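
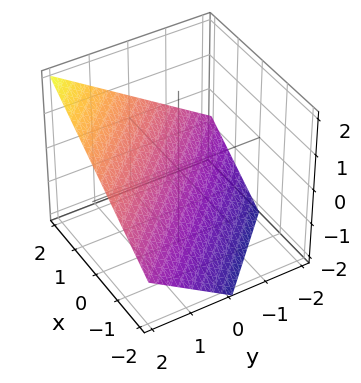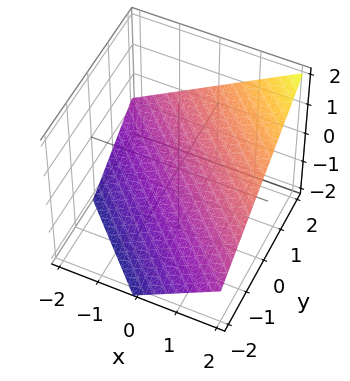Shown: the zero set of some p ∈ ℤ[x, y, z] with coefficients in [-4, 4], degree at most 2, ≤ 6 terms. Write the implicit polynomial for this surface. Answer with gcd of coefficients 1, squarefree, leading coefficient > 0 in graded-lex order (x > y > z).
2*x + 2*y - 3*z - 2

Degree: every cross-section is a straight line — this is a plane, so deg p = 1.
Reading off the gridlines: it crosses the x-axis at the gridline x = 1; it meets the y-axis at y = 1 (among the integer gridlines).
These observations pin down the coefficients.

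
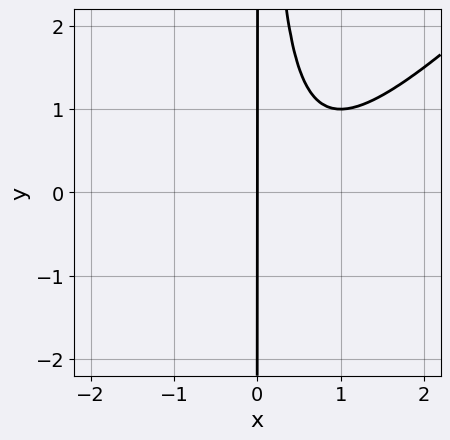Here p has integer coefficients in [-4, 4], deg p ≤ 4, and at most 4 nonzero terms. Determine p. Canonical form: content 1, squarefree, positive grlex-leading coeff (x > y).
(a) The degree is 3 — a generic line meets the curve in up to 3 points.
(b) From the axis intercepts and sections: it crosses the x-axis at the gridline x = 0; every point of the y-axis in the box is on the curve.
(c) Solving for integer coefficients yields p as stated.

x^3 - x^2*y - x^2 + x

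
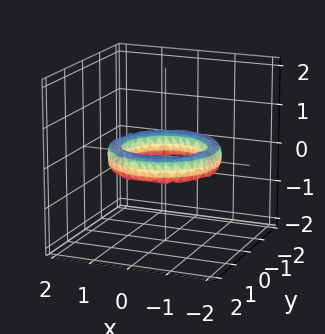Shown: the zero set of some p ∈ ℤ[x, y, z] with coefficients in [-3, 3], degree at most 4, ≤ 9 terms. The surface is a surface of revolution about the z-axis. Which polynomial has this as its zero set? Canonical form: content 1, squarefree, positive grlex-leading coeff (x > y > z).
1. deg p = 4. No degree-3 surface has this shape.
2. Symmetry: every cross-section ⟂ z is a circle, so x, y appear only via x² + y².
3. Against the integer gridlines: the y-axis gridline crossings are at y ∈ {-1, 1}; the x-axis gridline crossings are at x ∈ {-1, 1}; no z-intercept at any integer in the box; a circular section at z = 0 has radius exactly 1.
4. Assembling these constraints gives the stated polynomial.

x^4 + 2*x^2*y^2 + y^4 - 3*x^2 - 3*y^2 + 2*z^2 + 2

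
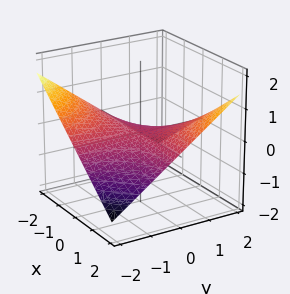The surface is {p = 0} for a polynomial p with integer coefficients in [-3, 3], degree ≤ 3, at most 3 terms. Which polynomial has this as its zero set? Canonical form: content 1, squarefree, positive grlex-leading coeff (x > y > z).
x*y - 3*z

1. deg p = 2. A saddle surface; a quadric.
2. Checking where it meets the axes: the visible x-axis segment lies entirely on the surface; every point of the y-axis in the box is on the surface; one z-axis crossing is at z = 0.
3. These observations pin down the coefficients.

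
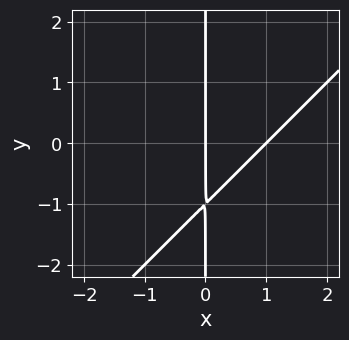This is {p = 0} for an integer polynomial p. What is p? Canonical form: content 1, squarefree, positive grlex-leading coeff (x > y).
x^2 - x*y - x

deg p = 2. No degree-1 curve has this shape.
From the visible intercepts: among the integer gridlines, it crosses the x-axis at x ∈ {0, 1}; the visible y-axis segment lies entirely on the curve.
Solving for integer coefficients yields p as stated.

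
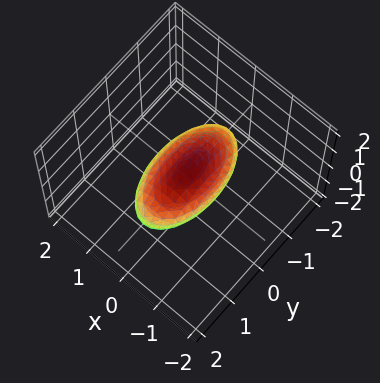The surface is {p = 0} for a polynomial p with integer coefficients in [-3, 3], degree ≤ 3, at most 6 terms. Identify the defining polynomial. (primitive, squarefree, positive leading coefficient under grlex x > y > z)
(a) deg p = 2. A generic line meets the surface in up to 2 points.
(b) Matching integer coefficients to the picture gives p.

3*x^2 + x*z + y^2 + 3*z^2 - 2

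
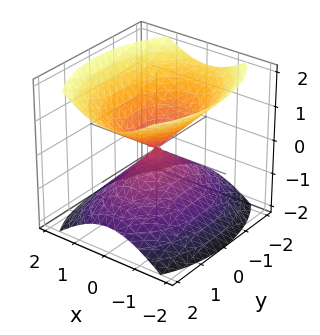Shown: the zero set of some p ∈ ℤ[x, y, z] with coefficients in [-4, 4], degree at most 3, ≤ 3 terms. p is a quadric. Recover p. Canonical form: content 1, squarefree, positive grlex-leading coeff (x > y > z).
1. The picture has 2 separate pieces. They look like related sheets of one shape, so recover p as a whole.
2. Degree: two nappes meeting at a single point; a quadric, so deg p = 2.
3. Symmetries: it's symmetric under x → −x, forcing even powers of x; it's symmetric under y → −y, forcing even powers of y; mirror symmetry z ↦ −z ⇒ only even powers of z.
4. Observable constraints: it crosses the y-axis at the gridline y = 0; it crosses the x-axis at the gridline x = 0.
5. Matching integer coefficients to the picture gives p.

2*x^2 + y^2 - 2*z^2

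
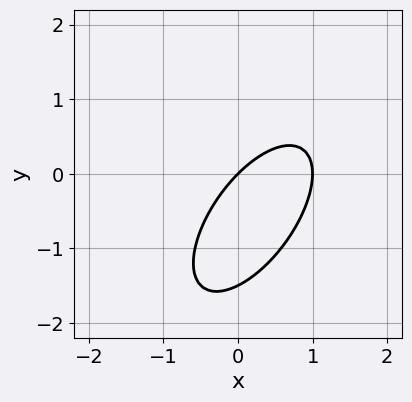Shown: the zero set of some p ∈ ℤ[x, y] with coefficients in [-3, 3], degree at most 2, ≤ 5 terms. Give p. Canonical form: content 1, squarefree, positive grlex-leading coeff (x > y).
Degree: a generic line meets the curve in up to 2 points, so deg p = 2.
From the axis intercepts and sections: the x-axis gridline crossings are at x ∈ {0, 1}; it meets the y-axis at y = 0 (among the integer gridlines).
Together with the visible shape, these determine p as stated.

3*x^2 - 3*x*y + 2*y^2 - 3*x + 3*y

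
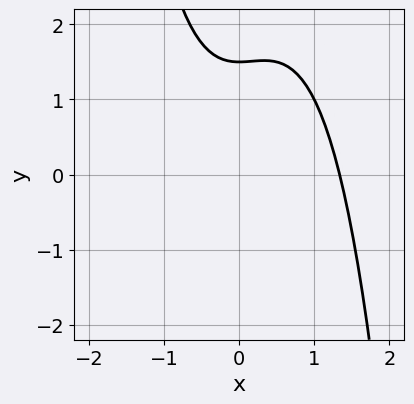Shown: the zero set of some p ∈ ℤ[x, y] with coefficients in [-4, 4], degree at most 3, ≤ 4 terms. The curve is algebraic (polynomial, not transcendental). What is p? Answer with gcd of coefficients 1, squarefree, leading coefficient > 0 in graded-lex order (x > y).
2*x^3 - x^2 + 2*y - 3

The degree is 3 — no degree-2 curve has this shape.
The integer polynomial consistent with all of this is the stated p.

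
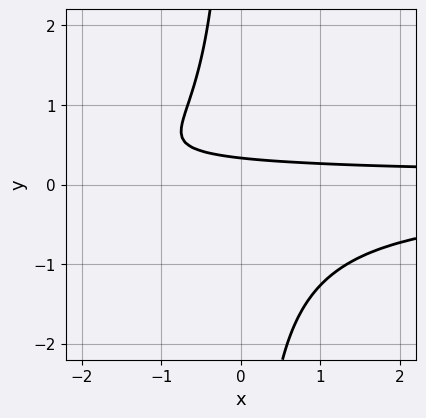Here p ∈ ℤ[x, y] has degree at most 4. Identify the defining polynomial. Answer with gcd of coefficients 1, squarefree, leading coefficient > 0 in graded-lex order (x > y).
3*x*y^2 + 3*y - 1

deg p = 3. No degree-2 curve has this shape.
From the axis intercepts and sections: it misses every integer gridline on the x-axis.
Fitting integer coefficients to these (and the overall shape) gives p.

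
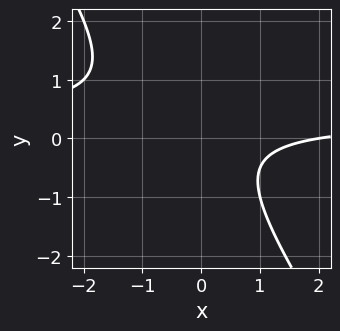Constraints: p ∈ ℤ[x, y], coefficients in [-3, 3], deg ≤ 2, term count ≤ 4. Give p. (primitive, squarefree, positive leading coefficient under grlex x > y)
3*x*y + 2*y^2 - x + 2

First, degree: no degree-1 curve has this shape, so deg p = 2.
Next, against the integer gridlines: it meets the x-axis at x = 2 (among the integer gridlines); it misses every integer gridline on the y-axis.
Finally, putting this together gives p.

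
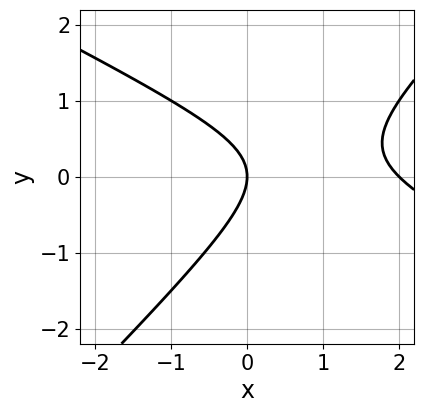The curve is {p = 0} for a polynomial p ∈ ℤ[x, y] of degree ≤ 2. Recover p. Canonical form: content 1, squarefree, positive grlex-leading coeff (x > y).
First, degree: a generic line meets the curve in up to 2 points, so deg p = 2.
Next, reading off the gridlines: one y-axis crossing is at y = 0; among the integer gridlines, it crosses the x-axis at x ∈ {0, 2}.
Finally, putting this together gives p.

x^2 + x*y - 2*y^2 - 2*x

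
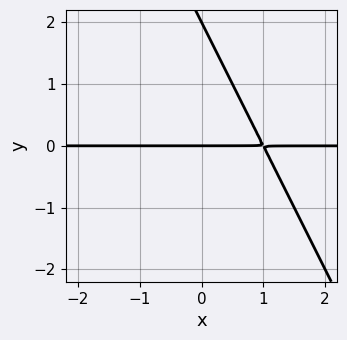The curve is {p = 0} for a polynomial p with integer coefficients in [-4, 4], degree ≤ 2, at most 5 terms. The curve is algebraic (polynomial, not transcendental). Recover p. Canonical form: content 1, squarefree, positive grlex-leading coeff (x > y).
2*x*y + y^2 - 2*y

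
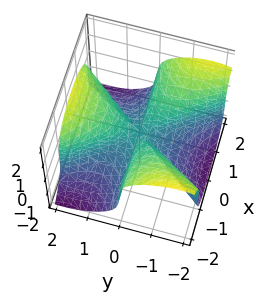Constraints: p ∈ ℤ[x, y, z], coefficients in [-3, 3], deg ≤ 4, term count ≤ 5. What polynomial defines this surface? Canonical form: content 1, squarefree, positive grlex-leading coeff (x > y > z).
2*x^2*y - y^3 + 2*z^3

1. deg p = 3.
2. Checking where it meets the axes: the visible x-axis segment lies entirely on the surface; one y-axis crossing is at y = 0; it meets the z-axis at z = 0 (among the integer gridlines).
3. Matching integer coefficients to the picture gives p.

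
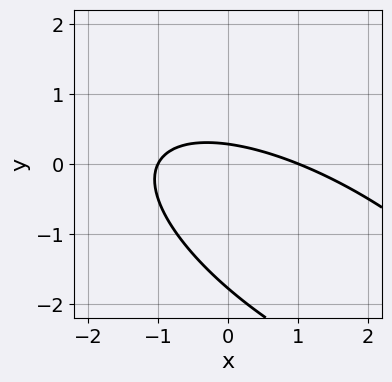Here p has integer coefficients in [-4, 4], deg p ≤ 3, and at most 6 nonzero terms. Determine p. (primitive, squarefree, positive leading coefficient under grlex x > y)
x^2 + 2*x*y + 2*y^2 + 3*y - 1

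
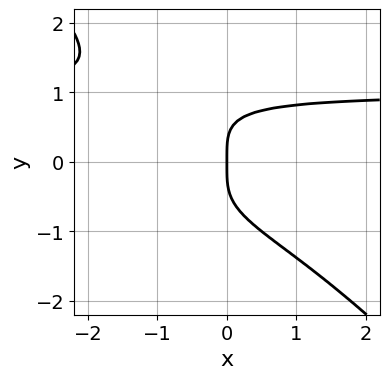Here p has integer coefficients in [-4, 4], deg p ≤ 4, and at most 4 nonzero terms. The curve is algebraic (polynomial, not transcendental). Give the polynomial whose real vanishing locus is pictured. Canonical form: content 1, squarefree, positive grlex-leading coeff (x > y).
x*y^3 + y^4 - x

(a) The degree is 4 — the shape is more complex than any degree-3 curve.
(b) From the visible intercepts: it meets the y-axis at y = 0 (among the integer gridlines); it meets the x-axis at x = 0 (among the integer gridlines).
(c) Together with the visible shape, these determine p as stated.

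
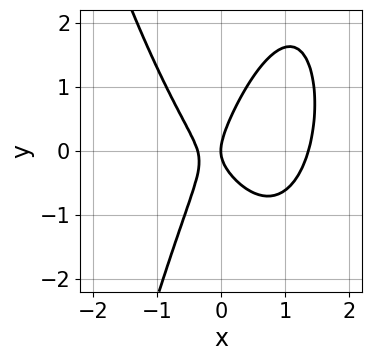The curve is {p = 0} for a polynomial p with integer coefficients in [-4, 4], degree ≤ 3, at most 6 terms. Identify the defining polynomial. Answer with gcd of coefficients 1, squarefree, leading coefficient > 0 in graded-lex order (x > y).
2*x^3 - 2*x^2 - x*y + y^2 - x

(a) Degree: no degree-2 curve has this shape, so deg p = 3.
(b) From the axis intercepts and sections: it crosses the x-axis at the gridline x = 0; it crosses the y-axis at the gridline y = 0.
(c) Together with the visible shape, these determine p as stated.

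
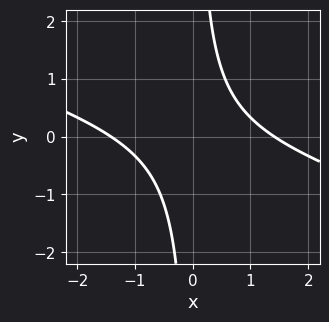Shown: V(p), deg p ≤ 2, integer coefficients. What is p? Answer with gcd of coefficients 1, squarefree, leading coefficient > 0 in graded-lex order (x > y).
x^2 + 3*x*y - 2

Degree: no degree-1 curve has this shape, so deg p = 2.
Reading off the gridlines: the curve avoids every integer y-axis point in the box.
Fitting integer coefficients to these (and the overall shape) gives p.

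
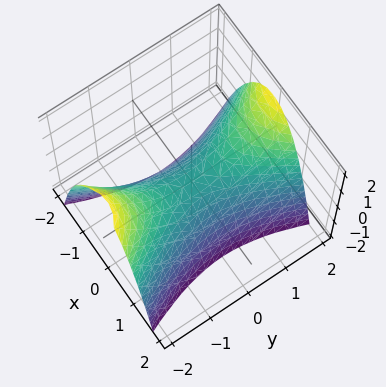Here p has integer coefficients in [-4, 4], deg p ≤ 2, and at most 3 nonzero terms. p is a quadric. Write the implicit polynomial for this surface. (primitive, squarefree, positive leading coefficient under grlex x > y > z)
3*x^2 - y^2 + 2*z

First, deg p = 2. A saddle surface; a quadric.
Next, symmetries: it's symmetric under x → −x, forcing even powers of x; it's symmetric under y → −y, forcing even powers of y.
Next, reading off the gridlines: one z-axis crossing is at z = 0; it meets the x-axis at x = 0 (among the integer gridlines).
Finally, these observations pin down the coefficients.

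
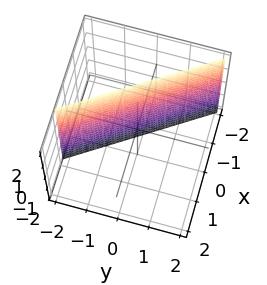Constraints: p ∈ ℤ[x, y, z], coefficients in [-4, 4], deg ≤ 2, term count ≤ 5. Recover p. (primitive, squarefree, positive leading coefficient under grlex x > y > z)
First, the degree is 1 — every cross-section is a straight line — this is a plane.
Next, from the axis intercepts and sections: one y-axis crossing is at y = -1; the surface avoids every integer z-axis point in the box.
Finally, putting this together gives p.

3*x + 2*y + 2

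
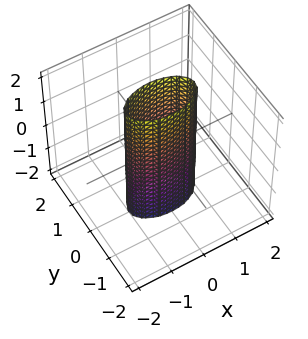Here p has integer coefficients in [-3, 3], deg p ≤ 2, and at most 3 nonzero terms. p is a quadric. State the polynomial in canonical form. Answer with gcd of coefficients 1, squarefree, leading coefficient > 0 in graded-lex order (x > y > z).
x^2 + 3*y^2 - 1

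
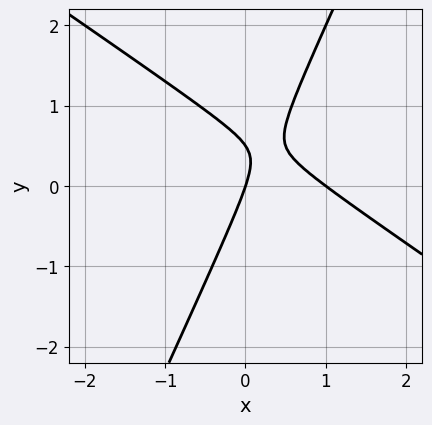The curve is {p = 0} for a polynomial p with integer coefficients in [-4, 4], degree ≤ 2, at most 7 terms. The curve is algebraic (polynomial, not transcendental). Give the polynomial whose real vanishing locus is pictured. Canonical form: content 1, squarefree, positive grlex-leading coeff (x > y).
First, the degree is 2 — no degree-1 curve has this shape.
Next, checking where it meets the axes: it meets the y-axis at y = 0 (among the integer gridlines); the x-axis gridline crossings are at x ∈ {0, 1}.
Finally, assembling these constraints gives the stated polynomial.

3*x^2 + 3*x*y - 2*y^2 - 3*x + y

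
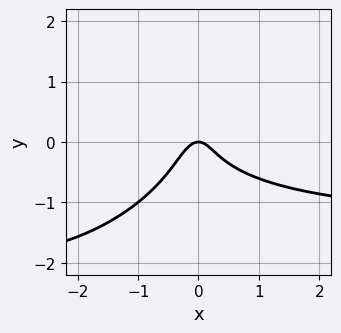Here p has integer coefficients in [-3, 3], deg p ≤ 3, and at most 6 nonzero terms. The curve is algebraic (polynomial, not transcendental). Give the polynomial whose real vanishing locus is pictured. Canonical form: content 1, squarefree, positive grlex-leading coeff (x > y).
1. deg p = 3.
2. Against the integer gridlines: it meets the y-axis at y = 0 (among the integer gridlines); one x-axis crossing is at x = 0.
3. Matching integer coefficients to the picture gives p.

2*x^2*y - 2*x*y^2 + 2*y^3 + 3*x^2 + y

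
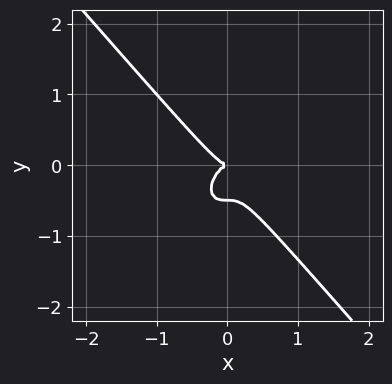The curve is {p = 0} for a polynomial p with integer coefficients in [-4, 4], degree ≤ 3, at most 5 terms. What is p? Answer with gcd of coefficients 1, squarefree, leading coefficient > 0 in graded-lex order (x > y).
3*x^3 + 2*y^3 + y^2

The degree is 3 — no degree-2 curve has this shape.
Reading off the gridlines: it crosses the x-axis at the gridline x = 0; it meets the y-axis at y = 0 (among the integer gridlines).
These observations pin down the coefficients.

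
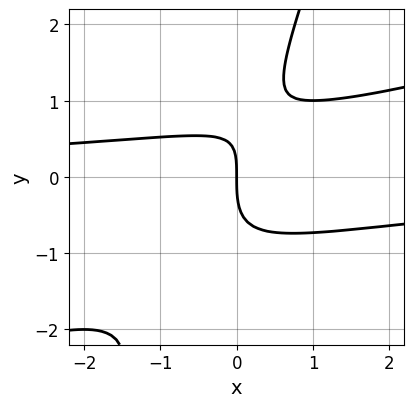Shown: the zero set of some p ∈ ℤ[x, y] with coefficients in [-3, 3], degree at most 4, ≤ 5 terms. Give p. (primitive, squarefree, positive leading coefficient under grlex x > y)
x^2*y - 3*x*y^2 + y^3 - x*y + 2*x

Degree: the shape is more complex than any degree-2 curve, so deg p = 3.
Reading off the gridlines: one y-axis crossing is at y = 0; it crosses the x-axis at the gridline x = 0.
Solving for integer coefficients yields p as stated.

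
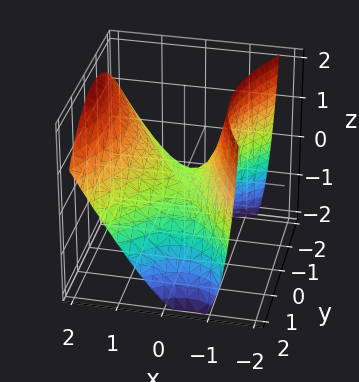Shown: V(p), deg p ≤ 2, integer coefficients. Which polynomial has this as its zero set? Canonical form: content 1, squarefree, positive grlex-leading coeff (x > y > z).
2*x^2 - x*z - y^2 - 2*z

(a) Degree: a generic line meets the surface in up to 2 points, so deg p = 2.
(b) Against the integer gridlines: one x-axis crossing is at x = 0; it crosses the y-axis at the gridline y = 0.
(c) Together with the visible shape, these determine p as stated.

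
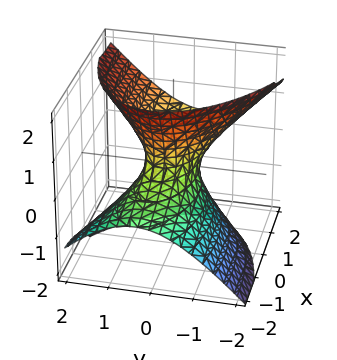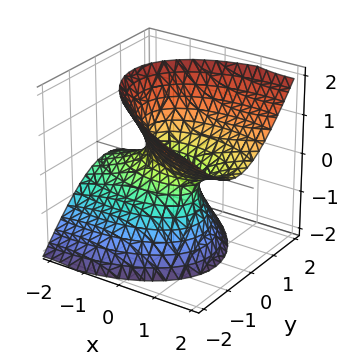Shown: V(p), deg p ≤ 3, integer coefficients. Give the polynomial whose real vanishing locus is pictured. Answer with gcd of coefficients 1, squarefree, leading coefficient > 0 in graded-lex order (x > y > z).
x^2 + x*y - 3*x*z + 3*y^2 - 2*z^2 - 1

1. Degree: no degree-1 surface has this shape, so deg p = 2.
2. Observable constraints: no z-intercept at any integer in the box; the x-axis gridline crossings are at x ∈ {-1, 1}.
3. The integer polynomial consistent with all of this is the stated p.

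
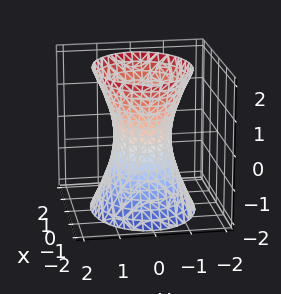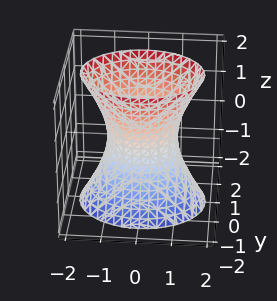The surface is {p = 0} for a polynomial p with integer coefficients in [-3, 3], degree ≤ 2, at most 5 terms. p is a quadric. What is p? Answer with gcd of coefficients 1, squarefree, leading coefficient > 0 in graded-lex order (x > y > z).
2*x^2 + 3*y^2 - z^2 - 2

(a) deg p = 2. An hourglass — one-sheet hyperboloid; a quadric.
(b) Symmetries: the x ↦ −x reflection is a symmetry, so x appears only in even powers; it's symmetric under z → −z, forcing even powers of z; the y ↦ −y reflection is a symmetry, so y appears only in even powers.
(c) Observable constraints: among the integer gridlines, it crosses the x-axis at x ∈ {-1, 1}; it misses every integer gridline on the z-axis.
(d) Together with the visible shape, these determine p as stated.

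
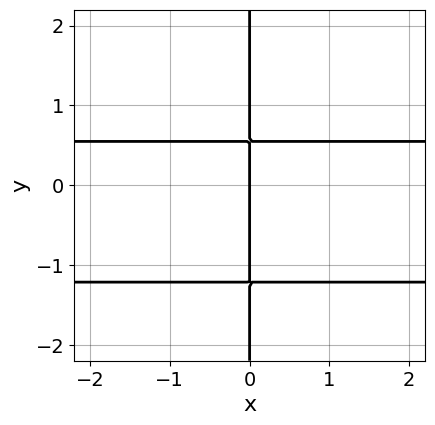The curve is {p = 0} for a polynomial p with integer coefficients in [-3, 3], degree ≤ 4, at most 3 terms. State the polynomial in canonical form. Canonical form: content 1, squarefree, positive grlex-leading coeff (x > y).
3*x*y^2 + 2*x*y - 2*x

deg p = 3. No degree-2 curve has this shape.
From the axis intercepts and sections: one x-axis crossing is at x = 0; the visible y-axis segment lies entirely on the curve.
These observations pin down the coefficients.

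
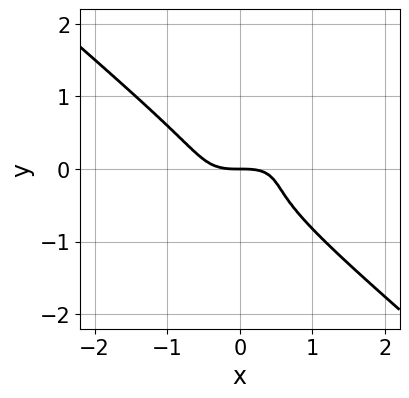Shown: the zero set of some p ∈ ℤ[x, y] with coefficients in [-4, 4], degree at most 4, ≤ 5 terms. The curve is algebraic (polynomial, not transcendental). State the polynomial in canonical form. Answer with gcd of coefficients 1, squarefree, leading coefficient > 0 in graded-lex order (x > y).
First, the degree is 3 — a generic line meets the curve in up to 3 points.
Next, checking where it meets the axes: one y-axis crossing is at y = 0; it meets the x-axis at x = 0 (among the integer gridlines).
Finally, together with the visible shape, these determine p as stated.

x^3 - x^2*y + 3*y^3 + y^2 + y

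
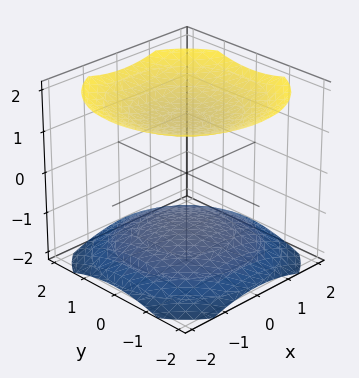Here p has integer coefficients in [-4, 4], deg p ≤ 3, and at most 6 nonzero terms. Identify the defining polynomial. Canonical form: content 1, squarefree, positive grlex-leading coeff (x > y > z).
x^2 + y^2 - 2*z^2 + 3

First, the picture has 2 separate pieces.
Then, degree: two separate bowl-shaped sheets opening away from each other; a quadric, so deg p = 2.
Next, symmetry: the surface is invariant under rotation about z: p = q(x² + y², z); mirror symmetry z ↦ −z ⇒ only even powers of z.
Then, observable constraints: it misses every integer gridline on the x-axis; it misses every integer gridline on the y-axis.
Finally, assembling these constraints gives the stated polynomial.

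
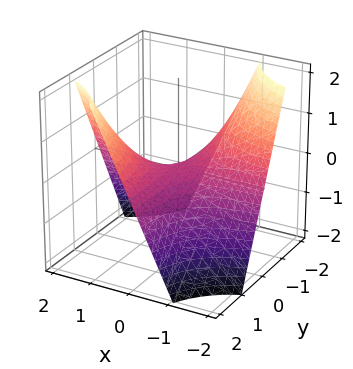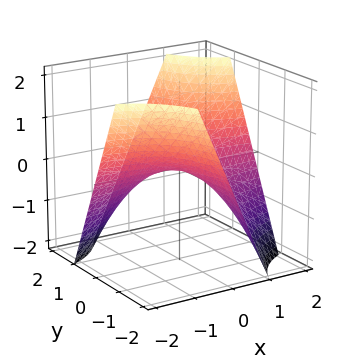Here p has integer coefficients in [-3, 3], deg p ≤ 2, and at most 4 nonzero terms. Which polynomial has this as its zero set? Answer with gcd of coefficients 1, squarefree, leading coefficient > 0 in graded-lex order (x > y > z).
1. The degree is 2 — a hyperbolic paraboloid; a quadric.
2. Checking where it meets the axes: one z-axis crossing is at z = 0; every point of the x-axis in the box is on the surface.
3. Fitting integer coefficients to these (and the overall shape) gives p. Check: (0, 1, 0) on the y-axis lies on the surface, and p(0, 1, 0) = 0. ✓

x*y - z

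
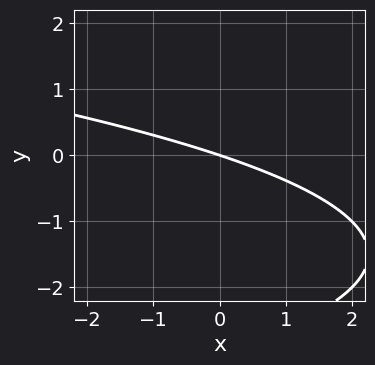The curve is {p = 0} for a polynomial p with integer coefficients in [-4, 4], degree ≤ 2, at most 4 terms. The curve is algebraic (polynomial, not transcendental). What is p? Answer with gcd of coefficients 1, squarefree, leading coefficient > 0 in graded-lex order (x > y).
y^2 + x + 3*y

First, deg p = 2.
Next, from the axis intercepts and sections: one x-axis crossing is at x = 0; it meets the y-axis at y = 0 (among the integer gridlines).
Finally, fitting integer coefficients to these (and the overall shape) gives p.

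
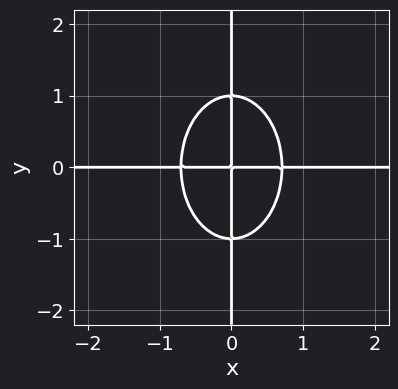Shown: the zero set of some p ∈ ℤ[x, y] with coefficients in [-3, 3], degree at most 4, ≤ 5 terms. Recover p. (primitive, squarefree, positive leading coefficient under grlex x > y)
First, the degree is 4 — the shape is more complex than any degree-3 curve.
Then, checking where it meets the axes: every point of the x-axis in the box is on the curve; the visible y-axis segment lies entirely on the curve.
Finally, assembling these constraints gives the stated polynomial.

2*x^3*y + x*y^3 - x*y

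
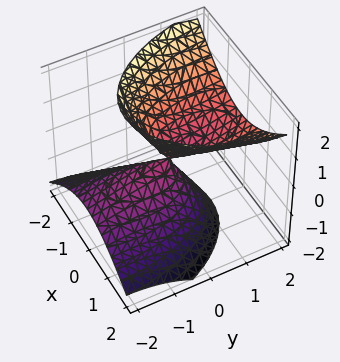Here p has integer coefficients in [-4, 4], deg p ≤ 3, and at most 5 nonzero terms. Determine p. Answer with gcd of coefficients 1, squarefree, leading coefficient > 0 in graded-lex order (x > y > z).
First, degree: no degree-1 surface has this shape, so deg p = 2.
Next, checking where it meets the axes: one y-axis crossing is at y = 0; one z-axis crossing is at z = 0.
Finally, matching integer coefficients to the picture gives p.

3*x^2 + y^2 - 3*y*z - 2*z^2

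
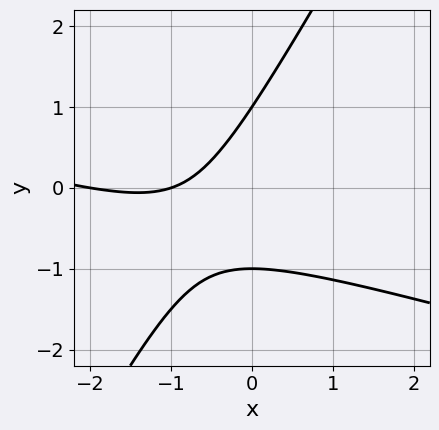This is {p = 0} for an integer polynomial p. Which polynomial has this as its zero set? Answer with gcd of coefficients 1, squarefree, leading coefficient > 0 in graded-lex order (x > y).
x^2 + 3*x*y - 2*y^2 + 3*x + 2

(a) The degree is 2 — a generic line meets the curve in up to 2 points.
(b) From the visible intercepts: the x-axis gridline crossings are at x ∈ {-2, -1}; among the integer gridlines, it crosses the y-axis at y ∈ {-1, 1}.
(c) Matching integer coefficients to the picture gives p.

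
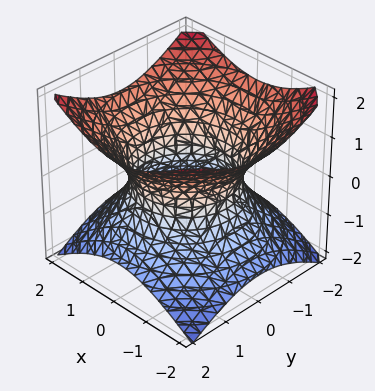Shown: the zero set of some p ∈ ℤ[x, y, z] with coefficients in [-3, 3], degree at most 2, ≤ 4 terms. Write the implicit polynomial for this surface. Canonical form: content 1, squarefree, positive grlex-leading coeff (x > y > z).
(a) Degree: the shape is more complex than any degree-1 surface, so deg p = 2.
(b) Symmetries: every cross-section ⟂ z is a circle, so x, y appear only via x² + y².
(c) Checking where it meets the axes: it misses every integer gridline on the z-axis; a circular section at z = 1 has radius between 1 and 2.
(d) The integer polynomial consistent with all of this is the stated p.

2*x^2 + 2*y^2 - 3*z^2 - 3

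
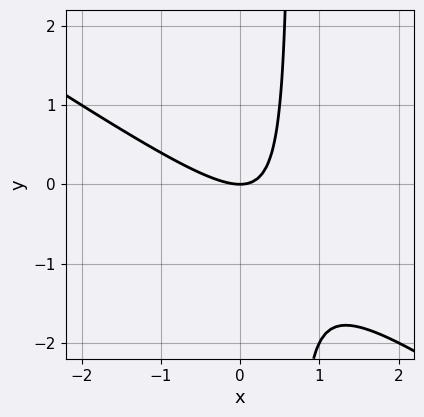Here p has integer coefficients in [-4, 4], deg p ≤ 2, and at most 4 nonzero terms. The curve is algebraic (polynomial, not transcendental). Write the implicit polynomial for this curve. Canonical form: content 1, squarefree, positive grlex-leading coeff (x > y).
2*x^2 + 3*x*y - 2*y

(a) The degree is 2 — no degree-1 curve has this shape.
(b) Reading off the gridlines: it meets the y-axis at y = 0 (among the integer gridlines); it crosses the x-axis at the gridline x = 0.
(c) Solving for integer coefficients yields p as stated.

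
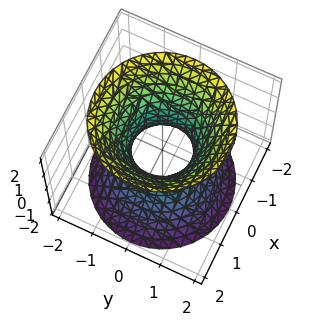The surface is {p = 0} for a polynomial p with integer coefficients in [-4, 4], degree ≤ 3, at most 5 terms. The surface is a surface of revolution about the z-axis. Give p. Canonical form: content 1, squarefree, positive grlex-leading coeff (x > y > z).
1. The degree is 2 — the shape is more complex than any degree-1 surface.
2. Symmetry: the surface is invariant under rotation about z: p = q(x² + y², z).
3. Against the integer gridlines: a circular section at z = 1 has radius between 1 and 2; it misses every integer gridline on the z-axis.
4. The integer polynomial consistent with all of this is the stated p.

3*x^2 + 3*y^2 - 2*z^2 - 2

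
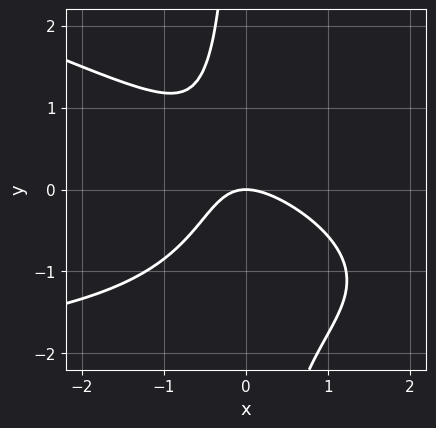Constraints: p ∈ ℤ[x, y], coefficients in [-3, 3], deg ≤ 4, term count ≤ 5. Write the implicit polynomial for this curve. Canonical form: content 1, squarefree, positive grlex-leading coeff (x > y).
x^2*y + 3*x*y^2 + 3*x^2 + 3*x*y + 3*y

(a) deg p = 3. No degree-2 curve has this shape.
(b) Observable constraints: it crosses the x-axis at the gridline x = 0; one y-axis crossing is at y = 0.
(c) The integer polynomial consistent with all of this is the stated p.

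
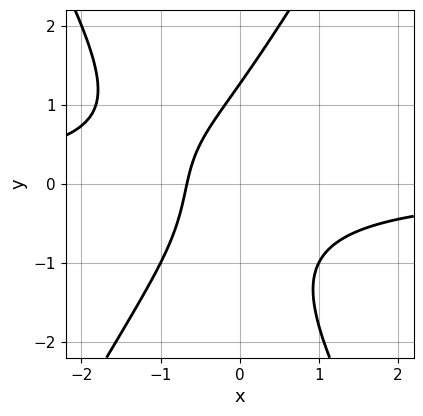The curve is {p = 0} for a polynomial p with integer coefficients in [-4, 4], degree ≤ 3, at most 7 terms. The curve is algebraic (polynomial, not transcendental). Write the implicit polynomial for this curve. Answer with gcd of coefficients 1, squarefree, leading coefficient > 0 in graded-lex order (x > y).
Degree: a generic line meets the curve in up to 3 points, so deg p = 3.
Putting this together gives p.

3*x^2*y - y^3 + 3*x*y + 3*x + 2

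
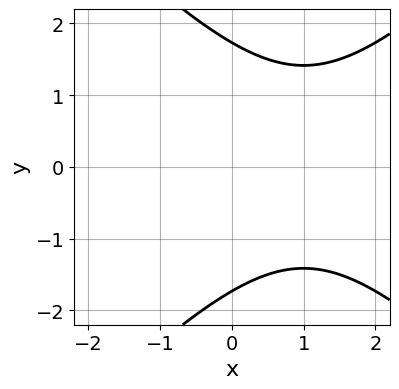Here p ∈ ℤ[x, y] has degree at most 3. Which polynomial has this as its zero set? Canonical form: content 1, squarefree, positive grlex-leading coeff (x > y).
The degree is 2 — a generic line meets the curve in up to 2 points.
Symmetries: it's symmetric under y → −y, forcing even powers of y.
From the visible intercepts: no x-intercept at any integer in the box.
Solving for integer coefficients yields p as stated.

x^2 - y^2 - 2*x + 3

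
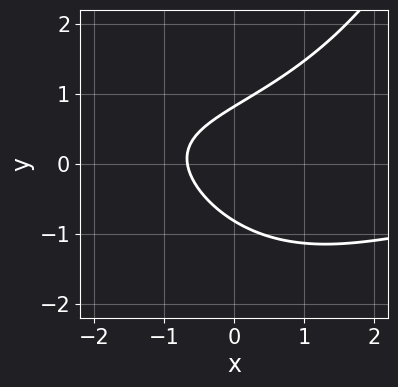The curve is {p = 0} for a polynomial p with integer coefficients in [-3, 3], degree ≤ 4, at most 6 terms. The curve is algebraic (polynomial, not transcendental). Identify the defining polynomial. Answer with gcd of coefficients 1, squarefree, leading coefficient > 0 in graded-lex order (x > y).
x^2*y - 3*y^2 + 3*x + 2

First, the degree is 3 — the shape is more complex than any degree-2 curve.
Finally, the integer polynomial consistent with all of this is the stated p.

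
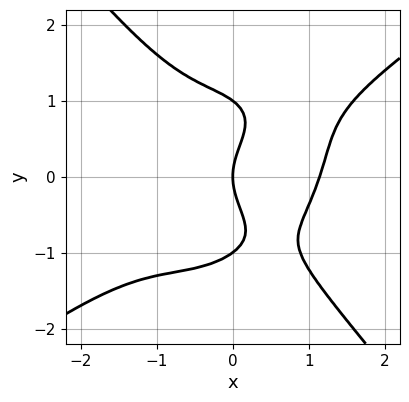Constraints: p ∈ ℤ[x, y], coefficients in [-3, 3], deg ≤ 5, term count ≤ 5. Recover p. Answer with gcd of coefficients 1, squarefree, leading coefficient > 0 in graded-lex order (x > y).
2*x^4 - 2*x^3*y - 2*y^4 + 2*y^2 - 3*x

First, degree: a generic line meets the curve in up to 4 points, so deg p = 4.
Next, against the integer gridlines: among the integer gridlines, it crosses the y-axis at y ∈ {-1, 0, 1}; one x-axis crossing is at x = 0.
Finally, fitting integer coefficients to these (and the overall shape) gives p.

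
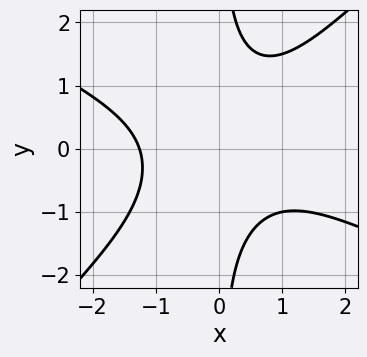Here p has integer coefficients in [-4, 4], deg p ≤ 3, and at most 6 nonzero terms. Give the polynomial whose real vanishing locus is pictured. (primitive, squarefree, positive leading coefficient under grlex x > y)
x^3 + x^2*y - 2*x*y^2 + 2

1. Degree: no degree-2 curve has this shape, so deg p = 3.
2. From the axis intercepts and sections: the curve avoids every integer y-axis point in the box.
3. Together with the visible shape, these determine p as stated.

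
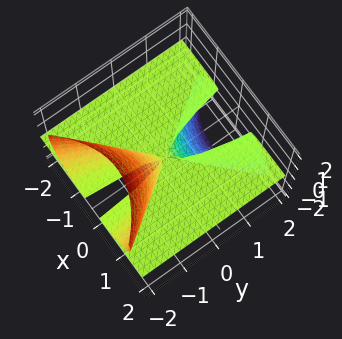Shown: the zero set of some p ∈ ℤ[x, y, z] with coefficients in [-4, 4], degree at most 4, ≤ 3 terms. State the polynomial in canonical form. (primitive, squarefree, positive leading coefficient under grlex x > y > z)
1. The degree is 3 — the shape is more complex than any degree-2 surface.
2. From the axis intercepts and sections: it crosses the z-axis at the gridline z = 0; every point of the y-axis in the box is on the surface.
3. Putting this together gives p. Check: (2, 0, 0) on the x-axis lies on the surface, and p(2, 0, 0) = 0. ✓

2*x^2*z + 3*y*z^2 + 2*z^3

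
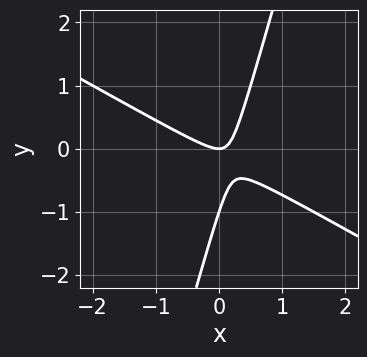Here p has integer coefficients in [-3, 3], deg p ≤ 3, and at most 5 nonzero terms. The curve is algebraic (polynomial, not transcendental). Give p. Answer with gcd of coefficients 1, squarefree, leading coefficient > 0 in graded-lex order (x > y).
deg p = 2.
Checking where it meets the axes: among the integer gridlines, it crosses the y-axis at y ∈ {-1, 0}; one x-axis crossing is at x = 0.
Together with the visible shape, these determine p as stated.

2*x^2 + 3*x*y - y^2 - y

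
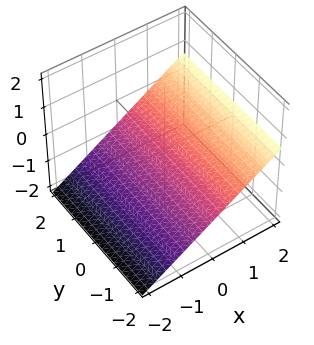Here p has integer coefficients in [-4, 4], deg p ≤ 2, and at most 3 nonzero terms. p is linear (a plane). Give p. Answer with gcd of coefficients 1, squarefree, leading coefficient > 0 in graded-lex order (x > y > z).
2*x - 3*z - 2

(a) The degree is 1 — the surface is flat (a plane).
(b) From the axis intercepts and sections: it misses every integer gridline on the y-axis; it crosses the x-axis at the gridline x = 1.
(c) The integer polynomial consistent with all of this is the stated p.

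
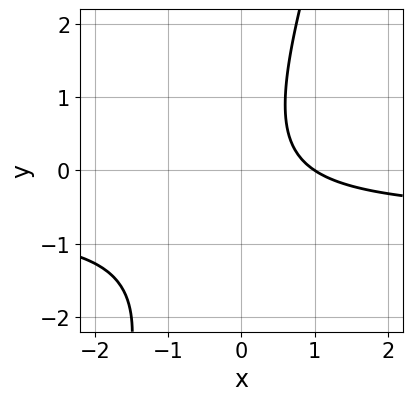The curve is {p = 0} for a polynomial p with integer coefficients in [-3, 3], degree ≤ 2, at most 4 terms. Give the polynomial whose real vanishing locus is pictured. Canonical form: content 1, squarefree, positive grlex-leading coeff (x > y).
3*x*y - y^2 + 2*x - 2

1. Degree: a generic line meets the curve in up to 2 points, so deg p = 2.
2. From the axis intercepts and sections: one x-axis crossing is at x = 1; the curve avoids every integer y-axis point in the box.
3. The integer polynomial consistent with all of this is the stated p.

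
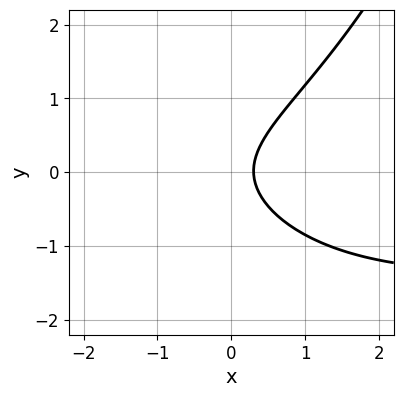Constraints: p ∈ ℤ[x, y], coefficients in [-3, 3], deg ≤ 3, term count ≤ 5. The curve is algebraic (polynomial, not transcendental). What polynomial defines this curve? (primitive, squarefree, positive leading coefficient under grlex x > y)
(a) The degree is 3 — a generic line meets the curve in up to 3 points.
(b) Against the integer gridlines: it misses every integer gridline on the y-axis.
(c) Assembling these constraints gives the stated polynomial.

x^2*y + x^2 - 3*y^2 + 3*x - 1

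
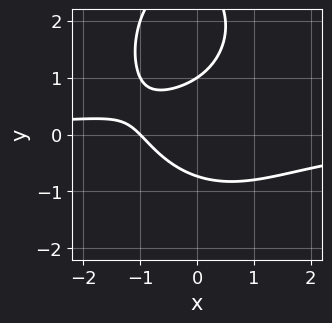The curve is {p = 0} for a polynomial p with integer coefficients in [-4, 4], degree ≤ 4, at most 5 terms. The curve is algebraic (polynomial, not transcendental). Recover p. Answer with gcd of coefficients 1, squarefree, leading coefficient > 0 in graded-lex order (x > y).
2*x^2*y + y^3 - 3*y^2 + 2*x + 2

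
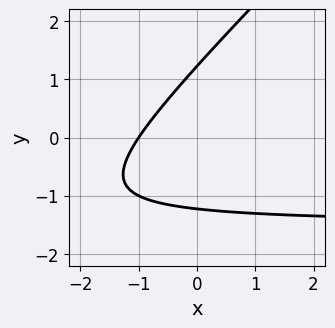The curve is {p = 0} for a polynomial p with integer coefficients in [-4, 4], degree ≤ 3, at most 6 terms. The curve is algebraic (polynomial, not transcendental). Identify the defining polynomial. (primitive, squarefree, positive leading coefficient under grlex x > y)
2*x*y - 2*y^2 + 3*x + 3

(a) The degree is 2 — a generic line meets the curve in up to 2 points.
(b) Observable constraints: one x-axis crossing is at x = -1.
(c) Fitting integer coefficients to these (and the overall shape) gives p.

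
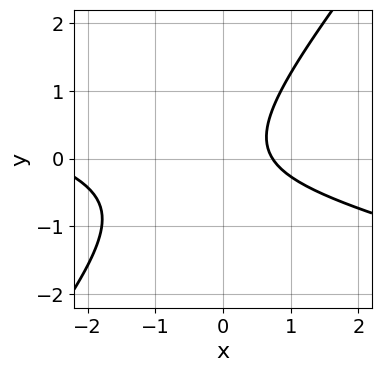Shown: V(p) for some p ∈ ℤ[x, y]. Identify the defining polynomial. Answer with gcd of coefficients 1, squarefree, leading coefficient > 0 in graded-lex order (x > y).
1. Degree: the shape is more complex than any degree-1 curve, so deg p = 2.
2. Observable constraints: it misses every integer gridline on the y-axis.
3. Matching integer coefficients to the picture gives p.

x^2 + 3*x*y - 3*y^2 + 2*x - 2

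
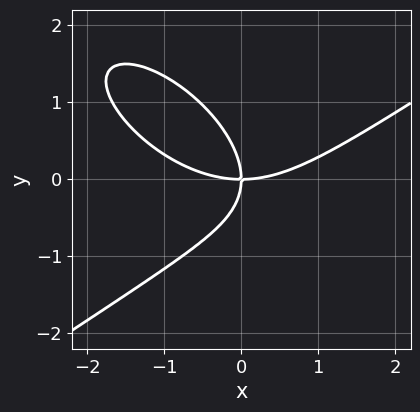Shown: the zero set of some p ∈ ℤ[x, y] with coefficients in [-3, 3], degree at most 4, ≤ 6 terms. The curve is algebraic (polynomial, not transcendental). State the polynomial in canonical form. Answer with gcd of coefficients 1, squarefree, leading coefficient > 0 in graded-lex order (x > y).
1. Degree: no degree-2 curve has this shape, so deg p = 3.
2. From the visible intercepts: it crosses the x-axis at the gridline x = 0; one y-axis crossing is at y = 0.
3. The integer polynomial consistent with all of this is the stated p.

x^3 - x*y^2 - 2*y^3 - 3*x*y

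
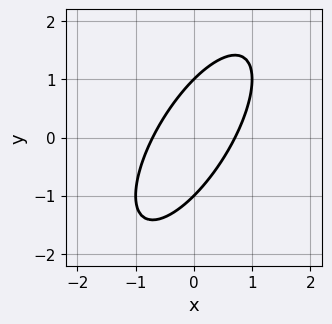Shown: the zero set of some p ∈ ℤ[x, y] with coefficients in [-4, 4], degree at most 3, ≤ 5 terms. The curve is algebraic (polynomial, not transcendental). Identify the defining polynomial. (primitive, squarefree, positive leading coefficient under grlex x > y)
2*x^2 - 2*x*y + y^2 - 1

Degree: no degree-1 curve has this shape, so deg p = 2.
From the visible intercepts: among the integer gridlines, it crosses the y-axis at y ∈ {-1, 1}.
These observations pin down the coefficients.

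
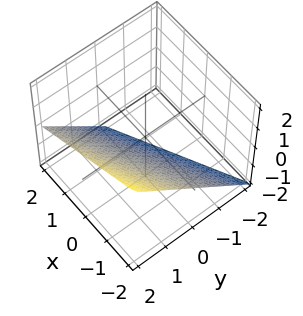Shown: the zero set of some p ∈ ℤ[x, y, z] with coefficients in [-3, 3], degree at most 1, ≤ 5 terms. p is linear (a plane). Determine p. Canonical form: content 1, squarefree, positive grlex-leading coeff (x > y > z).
1. The degree is 1 — every cross-section is a straight line — this is a plane.
2. Observable constraints: it crosses the x-axis at the gridline x = -2; one y-axis crossing is at y = 1; it crosses the z-axis at the gridline z = -1.
3. Matching integer coefficients to the picture gives p.

x - 2*y + 2*z + 2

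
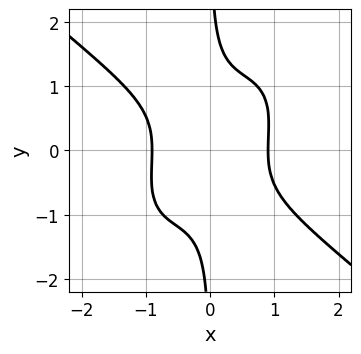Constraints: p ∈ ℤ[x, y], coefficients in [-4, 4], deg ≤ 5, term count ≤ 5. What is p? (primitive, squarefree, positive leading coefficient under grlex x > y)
3*x^4 - 2*x^2*y^2 + 3*x*y^3 - 2

The degree is 4 — no degree-3 curve has this shape.
Reading off the gridlines: the curve avoids every integer y-axis point in the box.
Fitting integer coefficients to these (and the overall shape) gives p.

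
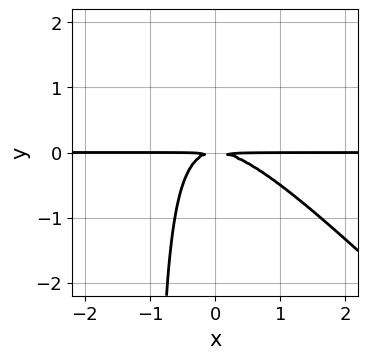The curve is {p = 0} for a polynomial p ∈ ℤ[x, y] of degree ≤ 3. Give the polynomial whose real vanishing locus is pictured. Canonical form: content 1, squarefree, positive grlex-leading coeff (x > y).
1. deg p = 3. No degree-2 curve has this shape.
2. Reading off the gridlines: every point of the x-axis in the box is on the curve.
3. Putting this together gives p.

x^2*y + x*y^2 + y^2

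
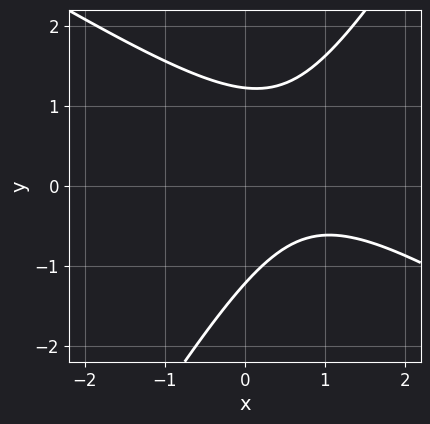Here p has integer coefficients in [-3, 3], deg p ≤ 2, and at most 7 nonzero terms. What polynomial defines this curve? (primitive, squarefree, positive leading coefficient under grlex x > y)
2*x^2 + 2*x*y - 2*y^2 - 3*x + 3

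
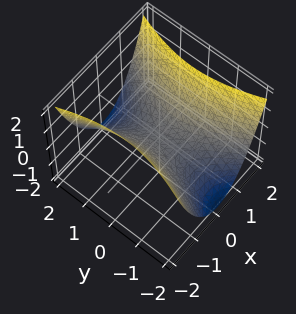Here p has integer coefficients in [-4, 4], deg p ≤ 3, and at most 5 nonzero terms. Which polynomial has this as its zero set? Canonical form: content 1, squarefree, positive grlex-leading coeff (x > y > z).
3*x^2 - y^2 - 3*z

1. deg p = 2. A hyperbolic paraboloid; a quadric.
2. Symmetries: mirror symmetry x ↦ −x ⇒ only even powers of x; it's symmetric under y → −y, forcing even powers of y.
3. Checking where it meets the axes: one x-axis crossing is at x = 0; it crosses the z-axis at the gridline z = 0; it meets the y-axis at y = 0 (among the integer gridlines).
4. The integer polynomial consistent with all of this is the stated p.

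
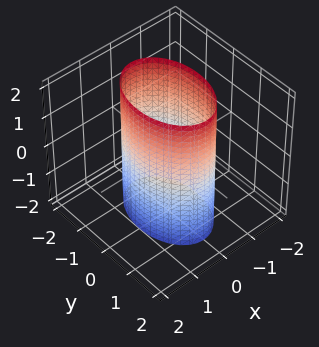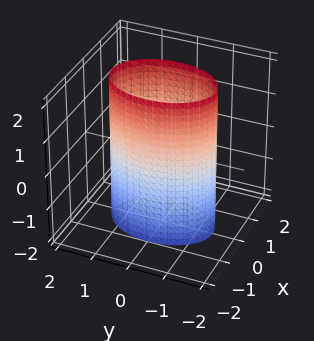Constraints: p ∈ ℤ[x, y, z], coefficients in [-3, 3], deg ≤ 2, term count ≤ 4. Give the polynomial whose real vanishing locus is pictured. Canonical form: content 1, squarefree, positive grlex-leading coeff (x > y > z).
The degree is 2 — a cylinder; a quadric.
Symmetries: it's symmetric under x → −x, forcing even powers of x; it's symmetric under z → −z, forcing even powers of z; it's symmetric under y → −y, forcing even powers of y.
Reading off the gridlines: the x-axis gridline crossings are at x ∈ {-1, 1}; no z-intercept at any integer in the box.
Together with the visible shape, these determine p as stated.

2*x^2 + y^2 - 2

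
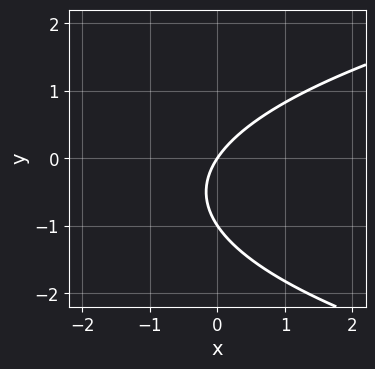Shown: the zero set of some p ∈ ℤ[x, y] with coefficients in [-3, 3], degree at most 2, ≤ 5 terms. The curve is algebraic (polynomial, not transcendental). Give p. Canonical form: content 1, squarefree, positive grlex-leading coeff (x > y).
Degree: a generic line meets the curve in up to 2 points, so deg p = 2.
From the visible intercepts: among the integer gridlines, it crosses the y-axis at y ∈ {-1, 0}; it crosses the x-axis at the gridline x = 0.
Assembling these constraints gives the stated polynomial.

2*y^2 - 3*x + 2*y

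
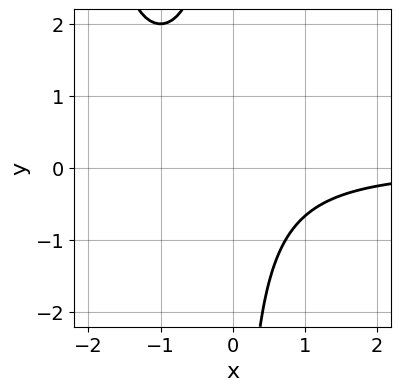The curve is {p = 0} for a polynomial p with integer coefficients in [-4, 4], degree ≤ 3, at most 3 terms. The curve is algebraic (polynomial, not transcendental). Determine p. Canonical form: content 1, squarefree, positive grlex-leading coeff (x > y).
x^2*y + 2*x*y + 2

First, deg p = 3. A generic line meets the curve in up to 3 points.
Then, reading off the gridlines: no y-intercept at any integer in the box; it misses every integer gridline on the x-axis.
Finally, putting this together gives p.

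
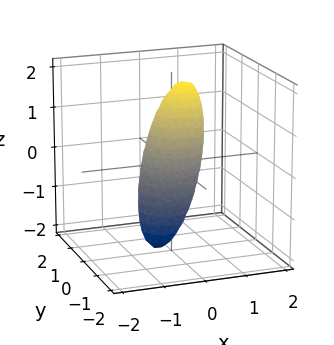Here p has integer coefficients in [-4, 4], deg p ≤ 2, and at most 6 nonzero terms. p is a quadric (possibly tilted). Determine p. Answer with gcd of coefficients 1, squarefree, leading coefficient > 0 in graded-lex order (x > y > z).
(a) The degree is 2 — no degree-1 surface has this shape.
(b) Solving for integer coefficients yields p as stated.

2*x^2 - 2*x*z + 2*y^2 - 3*y*z + 2*z^2 - 1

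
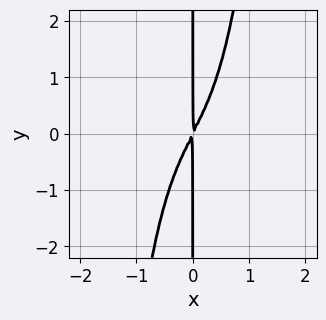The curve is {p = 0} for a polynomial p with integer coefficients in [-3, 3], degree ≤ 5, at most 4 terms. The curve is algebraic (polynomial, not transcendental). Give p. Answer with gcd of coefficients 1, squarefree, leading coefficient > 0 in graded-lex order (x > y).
2*x^4 + 2*x^2 - x*y

1. Degree: a generic line meets the curve in up to 4 points, so deg p = 4.
2. Reading off the gridlines: every point of the y-axis in the box is on the curve.
3. Fitting integer coefficients to these (and the overall shape) gives p.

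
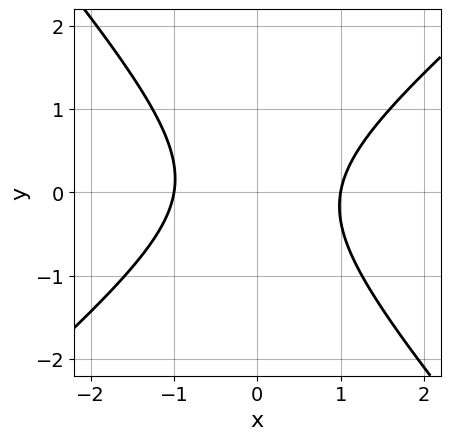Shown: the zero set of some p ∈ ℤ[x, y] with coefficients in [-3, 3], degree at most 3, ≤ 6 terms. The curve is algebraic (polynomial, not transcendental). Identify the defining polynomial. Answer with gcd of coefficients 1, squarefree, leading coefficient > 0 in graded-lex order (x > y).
3*x^2 - x*y - 3*y^2 - 3

First, degree: a generic line meets the curve in up to 2 points, so deg p = 2.
Then, observable constraints: the x-axis gridline crossings are at x ∈ {-1, 1}; it misses every integer gridline on the y-axis.
Finally, these observations pin down the coefficients.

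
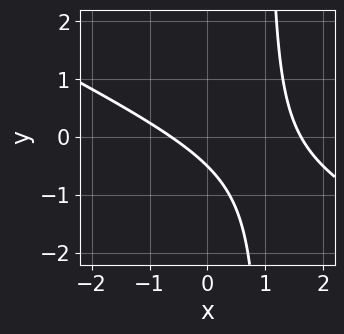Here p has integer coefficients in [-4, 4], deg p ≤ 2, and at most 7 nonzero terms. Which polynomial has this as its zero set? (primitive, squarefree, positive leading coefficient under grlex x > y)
First, the degree is 2 — a generic line meets the curve in up to 2 points.
Finally, the integer polynomial consistent with all of this is the stated p.

x^2 + 2*x*y - x - 2*y - 1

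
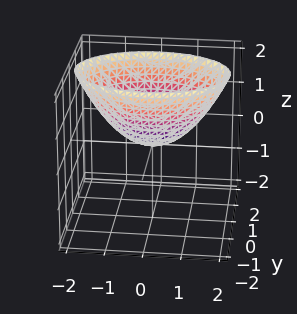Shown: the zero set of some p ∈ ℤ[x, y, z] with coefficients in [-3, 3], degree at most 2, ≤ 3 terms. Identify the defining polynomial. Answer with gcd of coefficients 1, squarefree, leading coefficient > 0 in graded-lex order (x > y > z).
x^2 + 2*y^2 - 2*z

First, degree: a single bowl opening along one axis; a quadric, so deg p = 2.
Then, symmetries: the y ↦ −y reflection is a symmetry, so y appears only in even powers; it's symmetric under x → −x, forcing even powers of x.
Then, checking where it meets the axes: one y-axis crossing is at y = 0; it crosses the x-axis at the gridline x = 0; it crosses the z-axis at the gridline z = 0.
Finally, these observations pin down the coefficients.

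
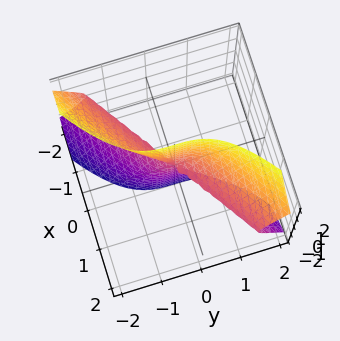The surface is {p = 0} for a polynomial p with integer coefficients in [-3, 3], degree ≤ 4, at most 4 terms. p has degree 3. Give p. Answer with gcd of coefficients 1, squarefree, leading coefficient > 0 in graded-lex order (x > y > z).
deg p = 3. A generic line meets the surface in up to 3 points.
From the visible intercepts: every point of the x-axis in the box is on the surface; it meets the y-axis at y = 0 (among the integer gridlines).
These observations pin down the coefficients. Check: (0, 0, -2) on the z-axis lies on the surface, and p(0, 0, -2) = 0. ✓

2*x*y^2 + 3*x*z^2 - 3*y^3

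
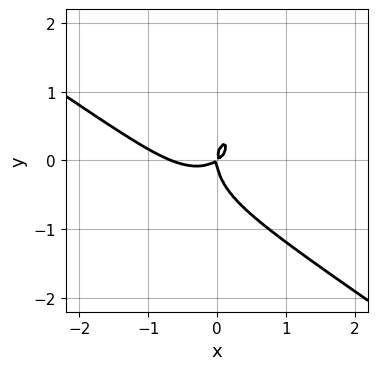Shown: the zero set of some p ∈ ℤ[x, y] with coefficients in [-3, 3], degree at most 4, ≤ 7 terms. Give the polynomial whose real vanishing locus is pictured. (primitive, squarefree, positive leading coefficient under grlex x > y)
First, the degree is 3 — the shape is more complex than any degree-2 curve.
Then, reading off the gridlines: it crosses the x-axis at the gridline x = 0; it meets the y-axis at y = 0 (among the integer gridlines).
Finally, fitting integer coefficients to these (and the overall shape) gives p.

3*x^3 + 3*x^2*y + 3*y^3 + 2*x^2 - 3*x*y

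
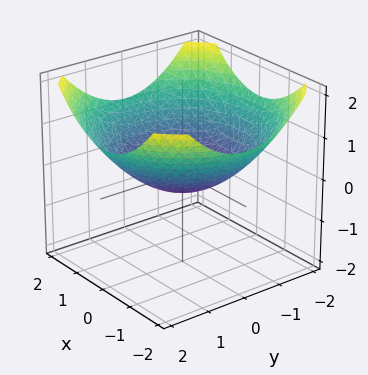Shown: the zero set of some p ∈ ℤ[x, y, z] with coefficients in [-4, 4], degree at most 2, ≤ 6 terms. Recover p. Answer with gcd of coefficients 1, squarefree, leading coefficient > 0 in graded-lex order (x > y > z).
x^2 + y^2 - 3*z - 1

1. The degree is 2 — a generic line meets the surface in up to 2 points.
2. Symmetries: the z-axis is an axis of rotation, so x and y enter only as x² + y².
3. Checking where it meets the axes: among the integer gridlines, it crosses the x-axis at x ∈ {-1, 1}; a circular section at z = 0 has radius exactly 1.
4. These observations pin down the coefficients.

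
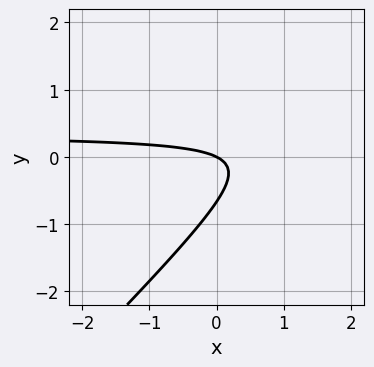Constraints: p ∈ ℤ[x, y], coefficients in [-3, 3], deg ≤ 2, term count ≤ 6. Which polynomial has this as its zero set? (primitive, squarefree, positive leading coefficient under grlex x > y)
3*x*y - 3*y^2 - x - 2*y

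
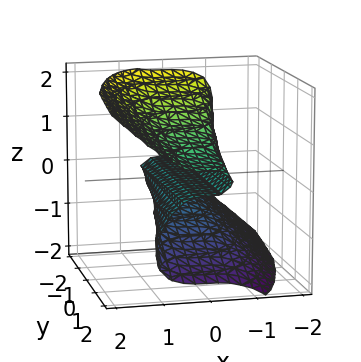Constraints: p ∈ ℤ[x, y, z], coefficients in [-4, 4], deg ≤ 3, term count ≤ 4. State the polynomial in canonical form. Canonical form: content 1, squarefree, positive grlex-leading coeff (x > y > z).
(a) The degree is 3 — a generic line meets the surface in up to 3 points.
(b) Checking where it meets the axes: the z-axis gridline crossings are at z ∈ {-1, 0, 1}; every point of the y-axis in the box is on the surface; it crosses the x-axis at the gridline x = 0.
(c) Assembling these constraints gives the stated polynomial.

3*x^3 - 2*y*z^2 - 3*z^3 + 3*z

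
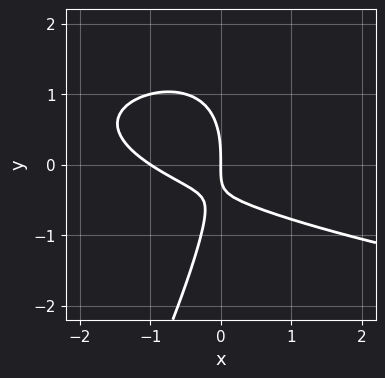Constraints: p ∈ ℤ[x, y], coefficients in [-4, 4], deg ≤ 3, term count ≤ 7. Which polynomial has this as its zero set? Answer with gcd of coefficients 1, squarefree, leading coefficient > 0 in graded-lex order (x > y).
2*x*y^2 - y^3 - 2*x^2 - 3*x*y - 2*x

First, deg p = 3. A generic line meets the curve in up to 3 points.
Then, reading off the gridlines: among the integer gridlines, it crosses the x-axis at x ∈ {-1, 0}; one y-axis crossing is at y = 0.
Finally, the integer polynomial consistent with all of this is the stated p.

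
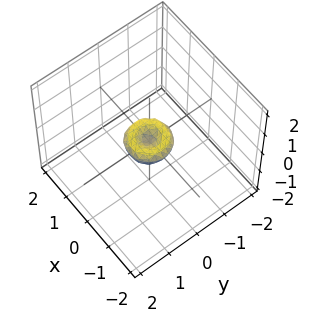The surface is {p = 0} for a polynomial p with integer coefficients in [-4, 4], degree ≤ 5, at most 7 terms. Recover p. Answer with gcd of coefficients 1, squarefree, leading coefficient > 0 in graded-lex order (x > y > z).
2*x^4 + 4*x^2*y^2 + 2*y^4 - x^2 - y^2 + 2*z^2

1. Degree: no degree-3 surface has this shape, so deg p = 4.
2. Symmetries: rotational symmetry about the z-axis ⇒ p depends on x, y only through x² + y².
3. From the visible intercepts: a circular section at z = 0 has radius between 0 and 1; it crosses the z-axis at the gridline z = 0; it crosses the x-axis at the gridline x = 0; one y-axis crossing is at y = 0.
4. These observations pin down the coefficients.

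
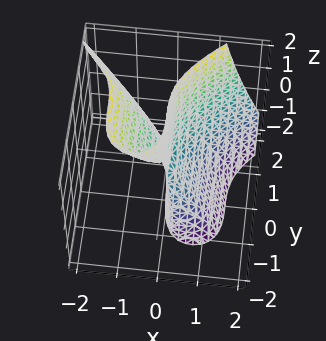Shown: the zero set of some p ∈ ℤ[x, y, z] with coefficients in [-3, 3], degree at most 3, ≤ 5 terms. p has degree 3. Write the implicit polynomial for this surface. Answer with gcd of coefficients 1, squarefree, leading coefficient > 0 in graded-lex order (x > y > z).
1. deg p = 3. The shape is more complex than any degree-2 surface.
2. Against the integer gridlines: it crosses the x-axis at the gridline x = 0; it crosses the y-axis at the gridline y = 0; the visible z-axis segment lies entirely on the surface.
3. These observations pin down the coefficients.

y^3 - 3*x^2 - 2*x*z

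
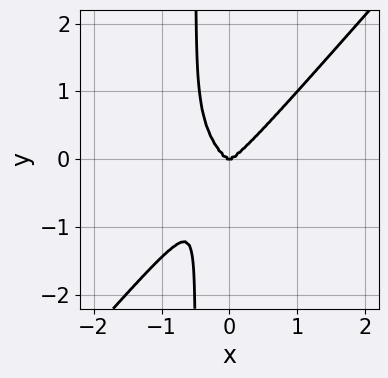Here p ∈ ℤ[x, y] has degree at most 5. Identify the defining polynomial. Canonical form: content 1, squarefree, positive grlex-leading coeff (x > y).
1. The degree is 4 — no degree-3 curve has this shape.
2. Checking where it meets the axes: it crosses the y-axis at the gridline y = 0; one x-axis crossing is at x = 0.
3. Putting this together gives p.

3*x^4 - 2*x*y^3 - y^3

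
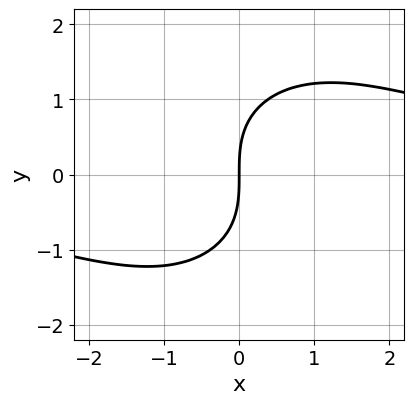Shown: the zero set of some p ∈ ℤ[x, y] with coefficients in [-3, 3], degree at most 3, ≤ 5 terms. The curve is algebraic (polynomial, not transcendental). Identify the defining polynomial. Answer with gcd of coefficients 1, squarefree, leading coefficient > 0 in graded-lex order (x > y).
x^2*y + y^3 - 3*x

(a) deg p = 3. The shape is more complex than any degree-2 curve.
(b) Reading off the gridlines: it meets the x-axis at x = 0 (among the integer gridlines); one y-axis crossing is at y = 0.
(c) Putting this together gives p.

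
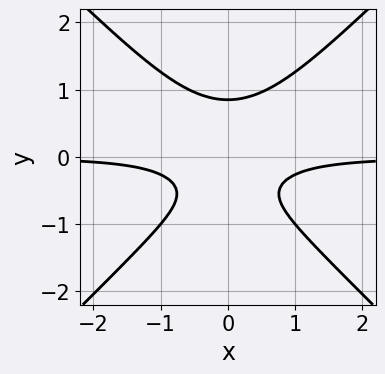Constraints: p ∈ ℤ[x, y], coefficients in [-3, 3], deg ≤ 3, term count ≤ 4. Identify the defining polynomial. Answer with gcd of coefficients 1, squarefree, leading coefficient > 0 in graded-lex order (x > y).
(a) deg p = 3. The shape is more complex than any degree-2 curve.
(b) Symmetries: the x ↦ −x reflection is a symmetry, so x appears only in even powers.
(c) Observable constraints: the curve avoids every integer x-axis point in the box.
(d) These observations pin down the coefficients.

3*x^2*y - 3*y^3 + y + 1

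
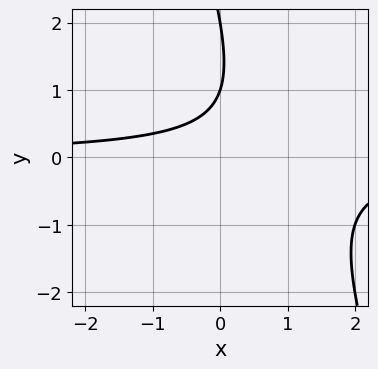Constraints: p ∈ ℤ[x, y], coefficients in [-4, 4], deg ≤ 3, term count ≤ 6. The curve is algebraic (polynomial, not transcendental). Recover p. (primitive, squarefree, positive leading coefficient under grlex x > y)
3*x*y + y^2 - 3*y + 2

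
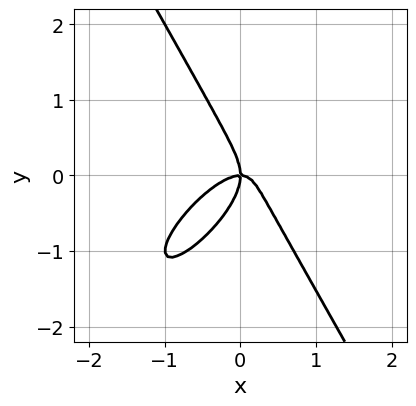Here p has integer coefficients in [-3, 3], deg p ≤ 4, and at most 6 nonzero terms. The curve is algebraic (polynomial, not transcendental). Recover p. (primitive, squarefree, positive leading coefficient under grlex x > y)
1. Degree: the shape is more complex than any degree-2 curve, so deg p = 3.
2. Observable constraints: it meets the y-axis at y = 0 (among the integer gridlines); one x-axis crossing is at x = 0.
3. These observations pin down the coefficients.

2*x^3 - 2*x^2*y + y^3 + x*y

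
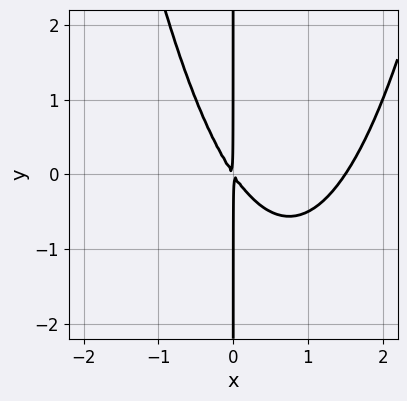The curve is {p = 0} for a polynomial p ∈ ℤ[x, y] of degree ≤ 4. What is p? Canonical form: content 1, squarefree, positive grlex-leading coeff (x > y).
(a) deg p = 3. The shape is more complex than any degree-2 curve.
(b) From the axis intercepts and sections: every point of the y-axis in the box is on the curve.
(c) Putting this together gives p.

2*x^3 - 3*x^2 - 2*x*y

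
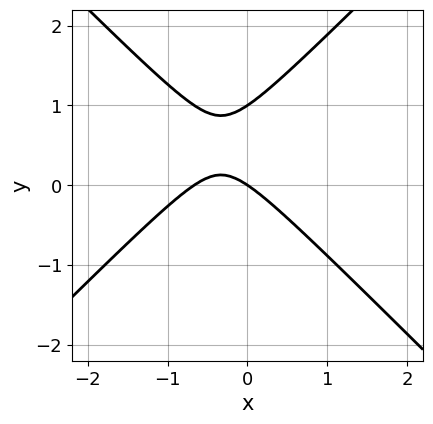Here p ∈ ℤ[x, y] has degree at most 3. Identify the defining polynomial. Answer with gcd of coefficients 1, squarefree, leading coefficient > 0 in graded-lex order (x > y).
First, the degree is 2 — a generic line meets the curve in up to 2 points.
Then, from the visible intercepts: among the integer gridlines, it crosses the y-axis at y ∈ {0, 1}; it crosses the x-axis at the gridline x = 0.
Finally, matching integer coefficients to the picture gives p.

3*x^2 - 3*y^2 + 2*x + 3*y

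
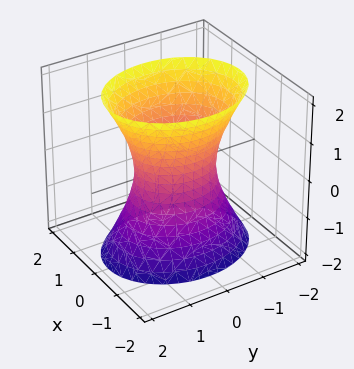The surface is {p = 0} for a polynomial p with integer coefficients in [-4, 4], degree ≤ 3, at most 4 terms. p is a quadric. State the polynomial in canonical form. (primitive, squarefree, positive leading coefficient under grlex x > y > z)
3*x^2 + 2*y^2 - z^2 - 2

(a) deg p = 2. An hourglass — one-sheet hyperboloid; a quadric.
(b) Symmetries: mirror symmetry y ↦ −y ⇒ only even powers of y; it's symmetric under x → −x, forcing even powers of x; the z ↦ −z reflection is a symmetry, so z appears only in even powers.
(c) From the visible intercepts: among the integer gridlines, it crosses the y-axis at y ∈ {-1, 1}; no z-intercept at any integer in the box.
(d) Putting this together gives p.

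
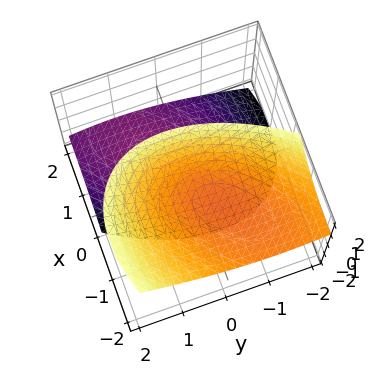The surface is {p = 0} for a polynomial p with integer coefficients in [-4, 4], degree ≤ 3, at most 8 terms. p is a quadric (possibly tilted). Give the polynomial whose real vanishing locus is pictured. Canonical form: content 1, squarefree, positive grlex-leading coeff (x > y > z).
x^2 - x*y + 2*x*z + y^2 - z^2 + 1

(a) I count 2 distinct pieces.
(b) deg p = 2.
(c) Reading off the gridlines: among the integer gridlines, it crosses the z-axis at z ∈ {-1, 1}; no y-intercept at any integer in the box; no x-intercept at any integer in the box.
(d) Assembling these constraints gives the stated polynomial.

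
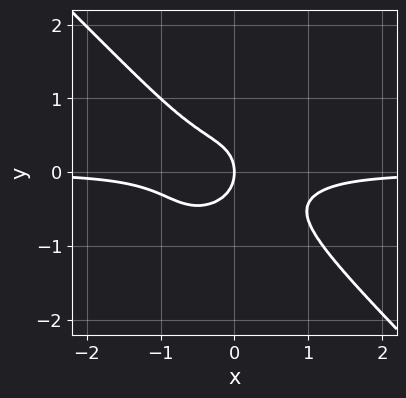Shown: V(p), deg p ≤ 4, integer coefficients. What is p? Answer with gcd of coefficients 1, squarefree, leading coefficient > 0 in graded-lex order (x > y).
First, the degree is 4 — a generic line meets the curve in up to 4 points.
Then, checking where it meets the axes: one y-axis crossing is at y = 0; it crosses the x-axis at the gridline x = 0.
Finally, these observations pin down the coefficients.

3*x^3*y + 3*y^4 + y^2 + x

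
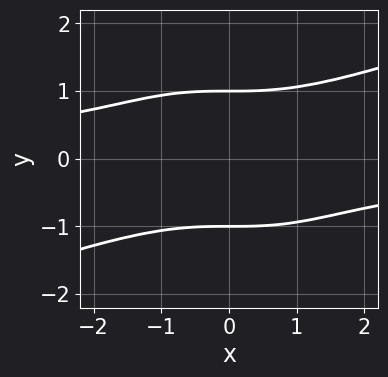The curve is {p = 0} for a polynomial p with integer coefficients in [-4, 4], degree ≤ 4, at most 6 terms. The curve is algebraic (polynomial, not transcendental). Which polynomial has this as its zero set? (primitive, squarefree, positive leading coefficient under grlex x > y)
x^3*y - 2*x^2*y^2 - 3*y^4 + 2*x^2 + 3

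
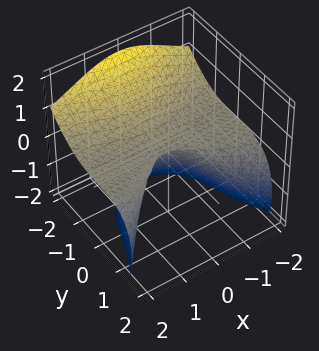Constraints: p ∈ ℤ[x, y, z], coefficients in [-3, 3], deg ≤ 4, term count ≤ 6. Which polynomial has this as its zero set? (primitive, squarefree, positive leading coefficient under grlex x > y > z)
3*x^2*z + 2*y^3 - 3*y*z + 3*z^2

(a) The degree is 3 — a generic line meets the surface in up to 3 points.
(b) From the axis intercepts and sections: it meets the z-axis at z = 0 (among the integer gridlines); it crosses the y-axis at the gridline y = 0; every point of the x-axis in the box is on the surface.
(c) Assembling these constraints gives the stated polynomial.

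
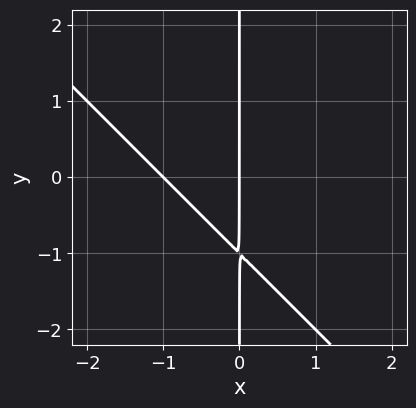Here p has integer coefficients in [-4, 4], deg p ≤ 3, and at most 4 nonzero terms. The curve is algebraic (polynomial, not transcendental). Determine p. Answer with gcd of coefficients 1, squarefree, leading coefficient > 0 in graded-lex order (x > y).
x^2 + x*y + x

(a) The degree is 2 — no degree-1 curve has this shape.
(b) From the visible intercepts: among the integer gridlines, it crosses the x-axis at x ∈ {-1, 0}; the visible y-axis segment lies entirely on the curve.
(c) Solving for integer coefficients yields p as stated.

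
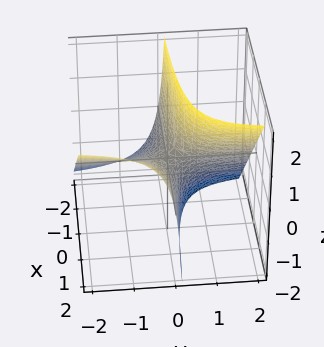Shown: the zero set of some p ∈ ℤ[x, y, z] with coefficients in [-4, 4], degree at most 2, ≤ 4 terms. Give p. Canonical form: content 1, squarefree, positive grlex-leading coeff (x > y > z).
3*x*y - 3*y*z + z

1. deg p = 2.
2. Observable constraints: every point of the y-axis in the box is on the surface; it crosses the z-axis at the gridline z = 0; the visible x-axis segment lies entirely on the surface.
3. Fitting integer coefficients to these (and the overall shape) gives p.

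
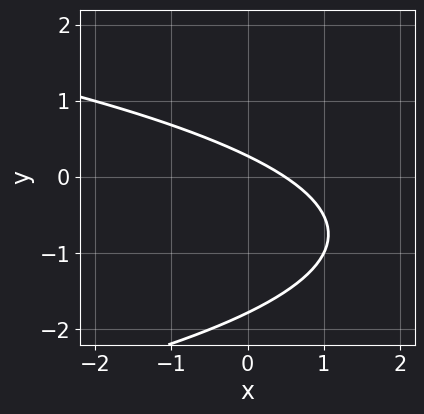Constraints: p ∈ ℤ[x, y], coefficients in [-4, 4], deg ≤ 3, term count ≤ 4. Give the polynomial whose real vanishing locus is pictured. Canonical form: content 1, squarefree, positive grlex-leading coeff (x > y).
2*y^2 + 2*x + 3*y - 1

Degree: a generic line meets the curve in up to 2 points, so deg p = 2.
Putting this together gives p.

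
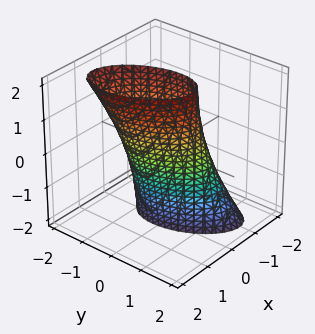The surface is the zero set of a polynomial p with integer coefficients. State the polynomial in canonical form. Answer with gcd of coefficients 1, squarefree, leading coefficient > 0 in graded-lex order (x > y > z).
2*x^2 + x*y - x*z + y^2 - 1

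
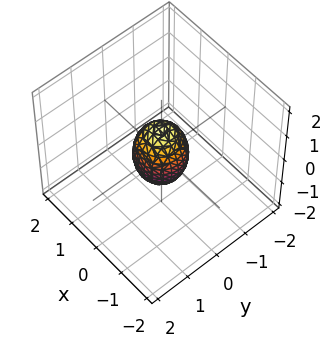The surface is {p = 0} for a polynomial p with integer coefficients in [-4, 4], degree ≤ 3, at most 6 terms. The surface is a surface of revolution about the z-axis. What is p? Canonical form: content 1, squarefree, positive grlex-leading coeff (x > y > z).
2*x^2 + 2*y^2 + z^2 - 1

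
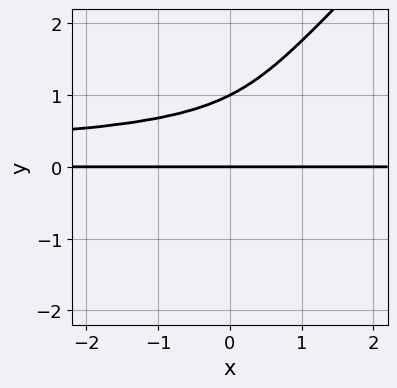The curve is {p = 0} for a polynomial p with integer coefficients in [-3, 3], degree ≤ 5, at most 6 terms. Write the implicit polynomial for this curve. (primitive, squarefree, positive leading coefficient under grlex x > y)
x*y^3 - y^4 + y^3 - y^2 + y

(a) The degree is 4 — no degree-3 curve has this shape.
(b) Observable constraints: every point of the x-axis in the box is on the curve; among the integer gridlines, it crosses the y-axis at y ∈ {0, 1}.
(c) Assembling these constraints gives the stated polynomial.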